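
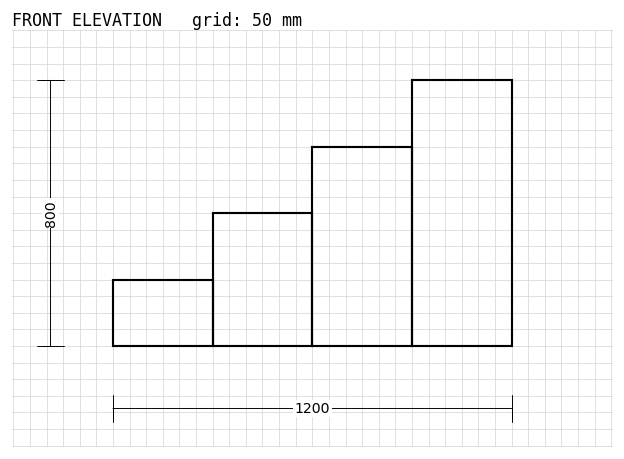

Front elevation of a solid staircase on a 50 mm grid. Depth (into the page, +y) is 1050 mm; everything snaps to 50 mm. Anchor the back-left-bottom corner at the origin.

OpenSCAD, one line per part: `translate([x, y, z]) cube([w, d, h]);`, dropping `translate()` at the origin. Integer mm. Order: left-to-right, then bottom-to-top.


cube([300, 1050, 200]);
translate([300, 0, 0]) cube([300, 1050, 400]);
translate([600, 0, 0]) cube([300, 1050, 600]);
translate([900, 0, 0]) cube([300, 1050, 800]);


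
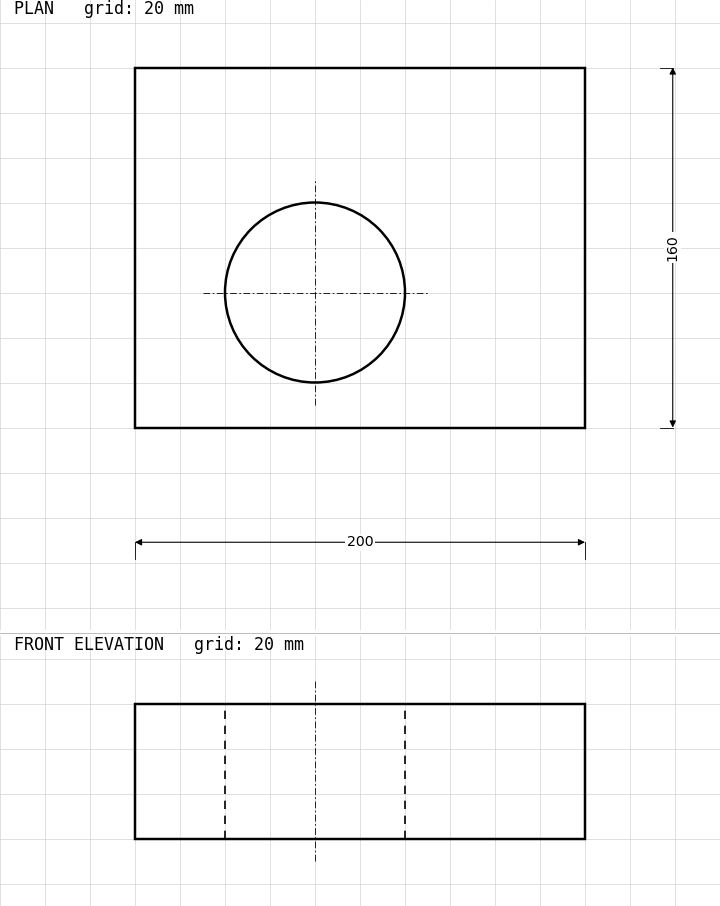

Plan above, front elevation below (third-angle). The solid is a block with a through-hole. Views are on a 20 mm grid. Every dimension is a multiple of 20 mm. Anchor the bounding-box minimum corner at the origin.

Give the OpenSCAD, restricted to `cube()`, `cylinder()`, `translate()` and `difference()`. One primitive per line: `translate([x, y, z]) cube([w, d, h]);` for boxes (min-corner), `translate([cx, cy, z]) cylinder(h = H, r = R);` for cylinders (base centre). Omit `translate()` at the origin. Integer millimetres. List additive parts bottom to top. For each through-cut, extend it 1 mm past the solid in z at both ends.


difference() {
  cube([200, 160, 60]);
  translate([80, 60, -1]) cylinder(h = 62, r = 40);
}


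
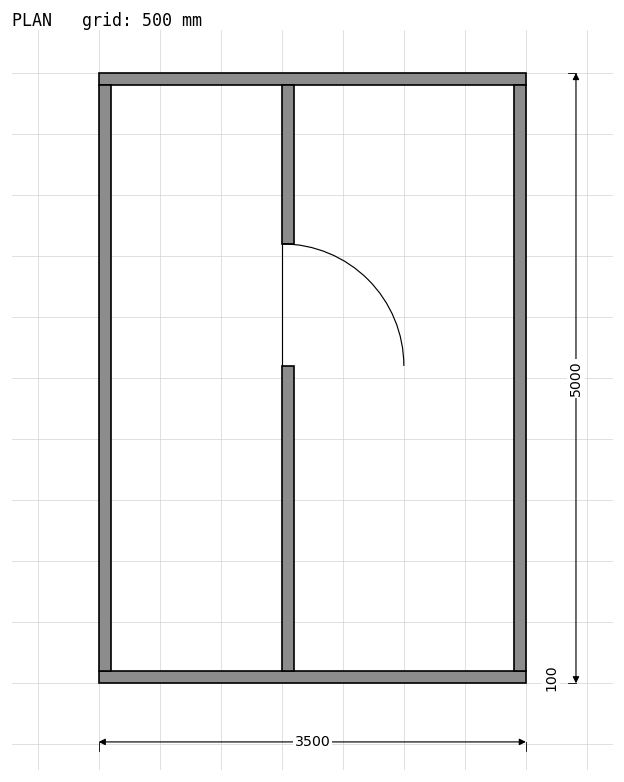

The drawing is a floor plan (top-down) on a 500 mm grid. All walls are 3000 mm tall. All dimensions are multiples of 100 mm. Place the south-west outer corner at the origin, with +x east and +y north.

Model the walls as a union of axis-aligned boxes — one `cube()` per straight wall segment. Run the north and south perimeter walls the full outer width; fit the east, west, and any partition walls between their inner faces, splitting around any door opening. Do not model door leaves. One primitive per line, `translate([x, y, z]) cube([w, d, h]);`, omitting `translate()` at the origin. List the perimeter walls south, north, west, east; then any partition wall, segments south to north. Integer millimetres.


cube([3500, 100, 3000]);
translate([0, 4900, 0]) cube([3500, 100, 3000]);
translate([0, 100, 0]) cube([100, 4800, 3000]);
translate([3400, 100, 0]) cube([100, 4800, 3000]);
translate([1500, 100, 0]) cube([100, 2500, 3000]);
translate([1500, 3600, 0]) cube([100, 1300, 3000]);


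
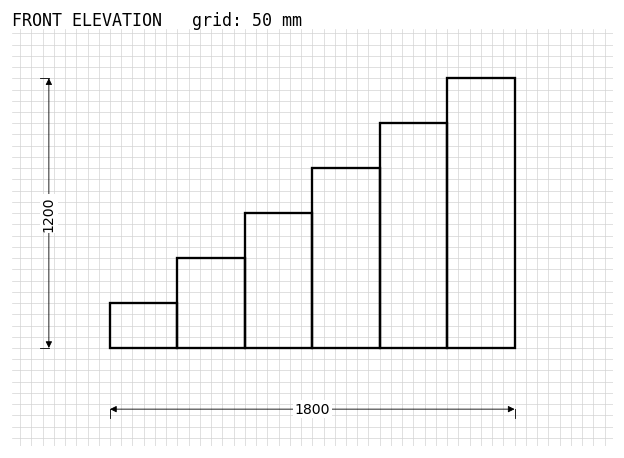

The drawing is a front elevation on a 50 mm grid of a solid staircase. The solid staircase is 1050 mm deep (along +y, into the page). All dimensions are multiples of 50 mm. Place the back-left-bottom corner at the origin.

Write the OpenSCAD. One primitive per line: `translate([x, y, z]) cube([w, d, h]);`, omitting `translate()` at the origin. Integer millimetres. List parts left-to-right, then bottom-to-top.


cube([300, 1050, 200]);
translate([300, 0, 0]) cube([300, 1050, 400]);
translate([600, 0, 0]) cube([300, 1050, 600]);
translate([900, 0, 0]) cube([300, 1050, 800]);
translate([1200, 0, 0]) cube([300, 1050, 1000]);
translate([1500, 0, 0]) cube([300, 1050, 1200]);


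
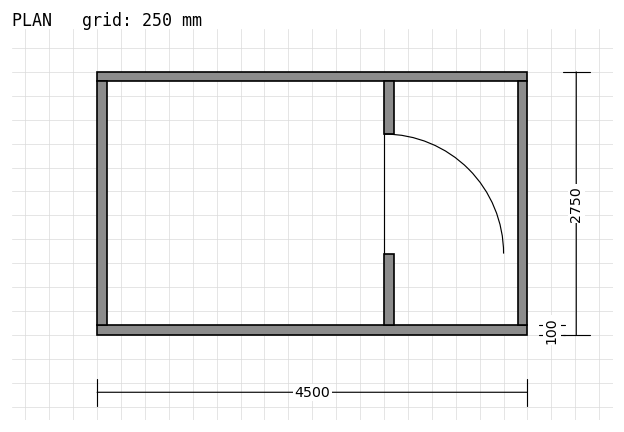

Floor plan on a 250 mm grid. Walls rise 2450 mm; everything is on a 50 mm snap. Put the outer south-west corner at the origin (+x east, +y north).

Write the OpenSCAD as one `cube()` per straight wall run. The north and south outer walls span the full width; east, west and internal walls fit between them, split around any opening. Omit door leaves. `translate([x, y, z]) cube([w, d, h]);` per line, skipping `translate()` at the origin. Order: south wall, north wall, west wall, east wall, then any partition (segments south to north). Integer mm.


cube([4500, 100, 2450]);
translate([0, 2650, 0]) cube([4500, 100, 2450]);
translate([0, 100, 0]) cube([100, 2550, 2450]);
translate([4400, 100, 0]) cube([100, 2550, 2450]);
translate([3000, 100, 0]) cube([100, 750, 2450]);
translate([3000, 2100, 0]) cube([100, 550, 2450]);


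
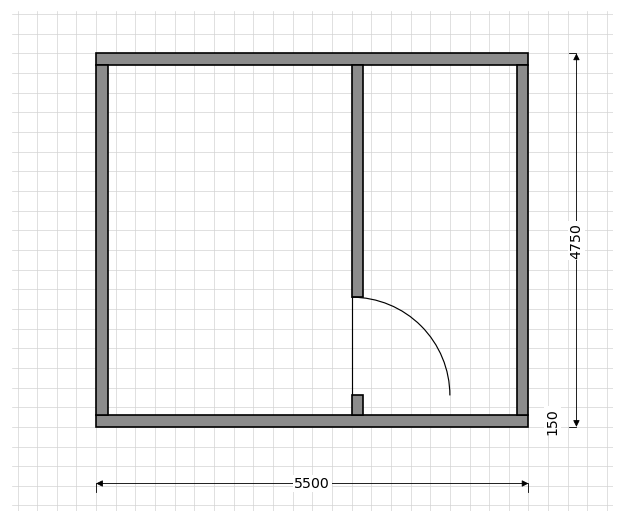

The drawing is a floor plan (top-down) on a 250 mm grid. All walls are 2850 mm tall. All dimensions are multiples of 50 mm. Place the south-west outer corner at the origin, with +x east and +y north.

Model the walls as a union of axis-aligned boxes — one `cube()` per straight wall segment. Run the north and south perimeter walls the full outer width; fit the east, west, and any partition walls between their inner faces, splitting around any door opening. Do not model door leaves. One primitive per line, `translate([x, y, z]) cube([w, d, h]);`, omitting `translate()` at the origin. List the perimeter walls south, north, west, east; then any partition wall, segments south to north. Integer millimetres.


cube([5500, 150, 2850]);
translate([0, 4600, 0]) cube([5500, 150, 2850]);
translate([0, 150, 0]) cube([150, 4450, 2850]);
translate([5350, 150, 0]) cube([150, 4450, 2850]);
translate([3250, 150, 0]) cube([150, 250, 2850]);
translate([3250, 1650, 0]) cube([150, 2950, 2850]);


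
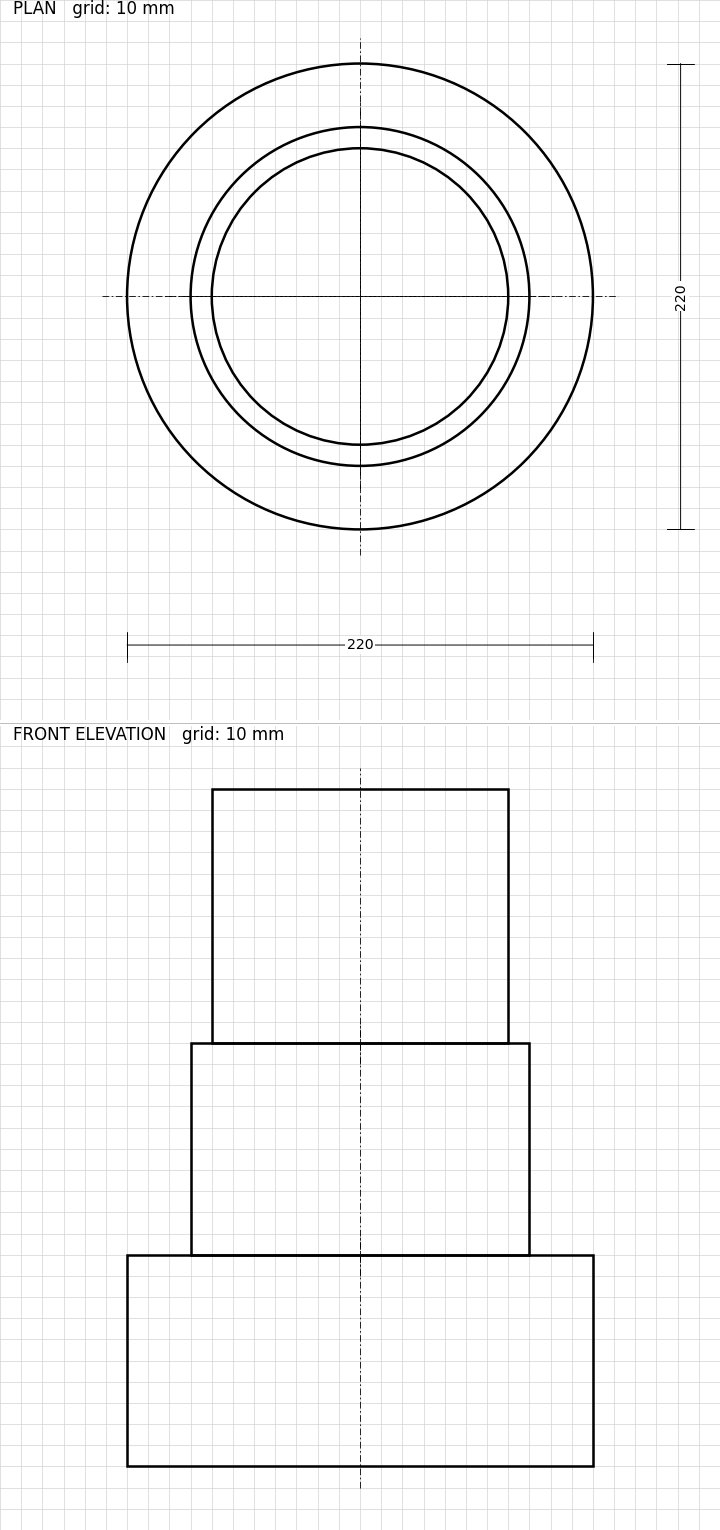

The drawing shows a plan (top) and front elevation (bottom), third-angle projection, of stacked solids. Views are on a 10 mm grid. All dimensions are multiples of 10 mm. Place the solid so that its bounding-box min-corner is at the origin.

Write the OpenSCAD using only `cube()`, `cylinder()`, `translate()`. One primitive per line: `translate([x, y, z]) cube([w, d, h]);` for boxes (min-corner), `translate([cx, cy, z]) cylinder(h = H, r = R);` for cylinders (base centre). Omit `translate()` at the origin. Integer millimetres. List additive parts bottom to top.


translate([110, 110, 0]) cylinder(h = 100, r = 110);
translate([110, 110, 100]) cylinder(h = 100, r = 80);
translate([110, 110, 200]) cylinder(h = 120, r = 70);


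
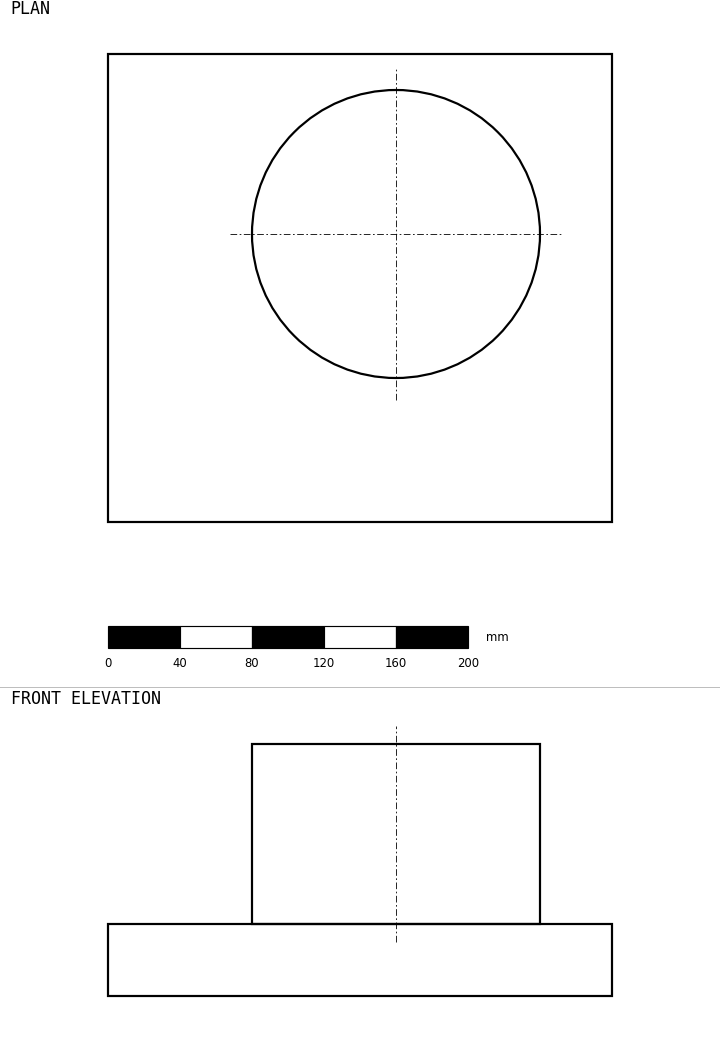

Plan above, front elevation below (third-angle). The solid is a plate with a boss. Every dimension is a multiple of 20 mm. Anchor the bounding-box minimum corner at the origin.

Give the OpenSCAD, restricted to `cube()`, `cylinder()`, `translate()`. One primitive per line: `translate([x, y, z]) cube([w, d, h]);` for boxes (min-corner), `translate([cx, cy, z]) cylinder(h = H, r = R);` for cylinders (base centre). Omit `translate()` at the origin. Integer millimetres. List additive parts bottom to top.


cube([280, 260, 40]);
translate([160, 160, 40]) cylinder(h = 100, r = 80);


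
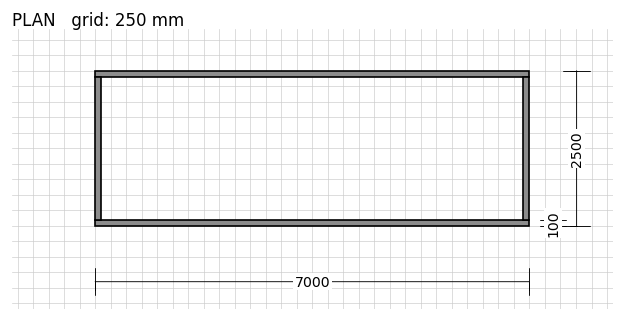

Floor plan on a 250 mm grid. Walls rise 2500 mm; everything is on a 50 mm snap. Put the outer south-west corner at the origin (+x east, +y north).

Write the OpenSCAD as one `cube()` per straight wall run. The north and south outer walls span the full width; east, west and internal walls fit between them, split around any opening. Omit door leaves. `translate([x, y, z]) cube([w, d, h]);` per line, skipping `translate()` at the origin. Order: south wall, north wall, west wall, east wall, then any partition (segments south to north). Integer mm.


cube([7000, 100, 2500]);
translate([0, 2400, 0]) cube([7000, 100, 2500]);
translate([0, 100, 0]) cube([100, 2300, 2500]);
translate([6900, 100, 0]) cube([100, 2300, 2500]);


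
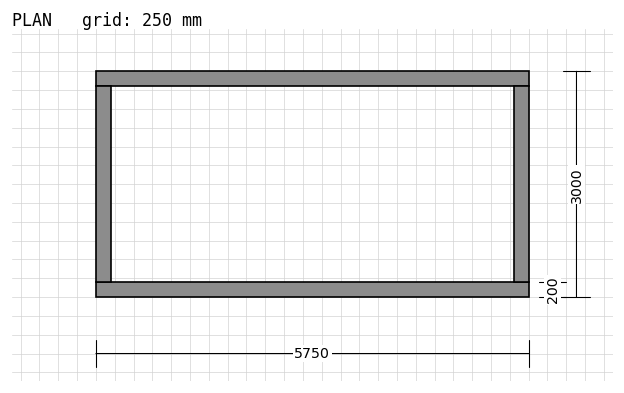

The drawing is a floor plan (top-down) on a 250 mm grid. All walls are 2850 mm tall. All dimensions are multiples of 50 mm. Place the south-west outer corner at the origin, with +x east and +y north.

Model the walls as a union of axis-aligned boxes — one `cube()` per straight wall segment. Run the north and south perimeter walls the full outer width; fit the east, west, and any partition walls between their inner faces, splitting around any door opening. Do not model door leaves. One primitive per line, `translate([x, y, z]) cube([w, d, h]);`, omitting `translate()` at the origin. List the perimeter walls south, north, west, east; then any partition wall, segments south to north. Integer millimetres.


cube([5750, 200, 2850]);
translate([0, 2800, 0]) cube([5750, 200, 2850]);
translate([0, 200, 0]) cube([200, 2600, 2850]);
translate([5550, 200, 0]) cube([200, 2600, 2850]);


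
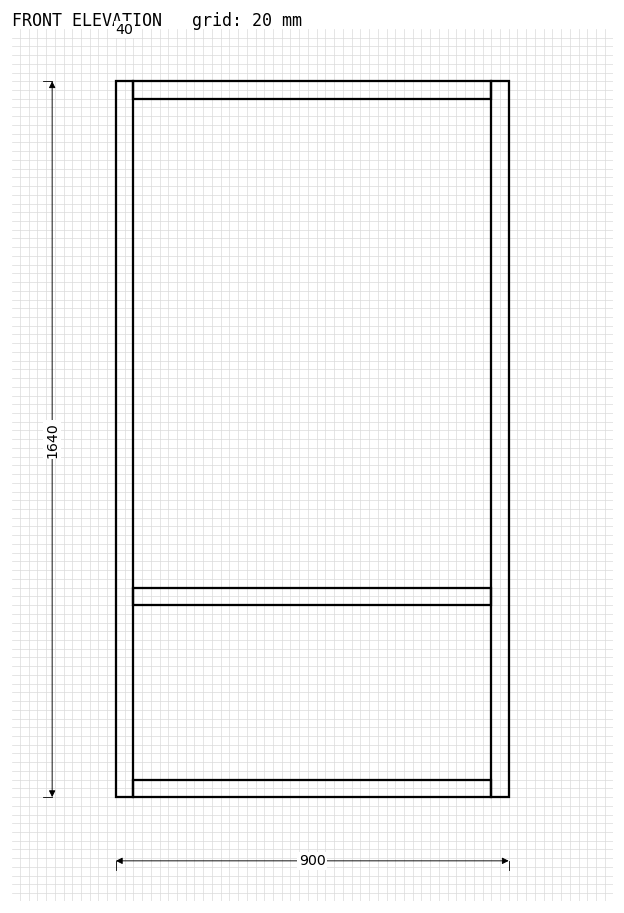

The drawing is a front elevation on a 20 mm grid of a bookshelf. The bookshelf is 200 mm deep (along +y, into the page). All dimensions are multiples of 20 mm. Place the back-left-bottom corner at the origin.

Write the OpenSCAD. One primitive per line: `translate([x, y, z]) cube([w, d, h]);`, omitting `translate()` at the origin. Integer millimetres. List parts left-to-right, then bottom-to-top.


cube([40, 200, 1640]);
translate([40, 0, 0]) cube([820, 200, 40]);
translate([40, 0, 440]) cube([820, 200, 40]);
translate([40, 0, 1600]) cube([820, 200, 40]);
translate([860, 0, 0]) cube([40, 200, 1640]);


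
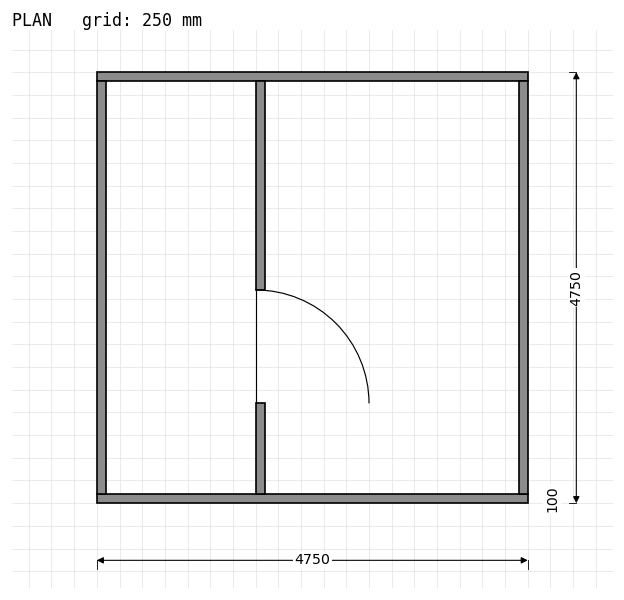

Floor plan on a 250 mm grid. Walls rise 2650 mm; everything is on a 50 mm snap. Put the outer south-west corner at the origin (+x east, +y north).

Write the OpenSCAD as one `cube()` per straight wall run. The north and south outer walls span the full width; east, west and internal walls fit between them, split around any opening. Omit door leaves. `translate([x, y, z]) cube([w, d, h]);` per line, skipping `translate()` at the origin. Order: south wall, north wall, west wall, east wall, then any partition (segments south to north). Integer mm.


cube([4750, 100, 2650]);
translate([0, 4650, 0]) cube([4750, 100, 2650]);
translate([0, 100, 0]) cube([100, 4550, 2650]);
translate([4650, 100, 0]) cube([100, 4550, 2650]);
translate([1750, 100, 0]) cube([100, 1000, 2650]);
translate([1750, 2350, 0]) cube([100, 2300, 2650]);


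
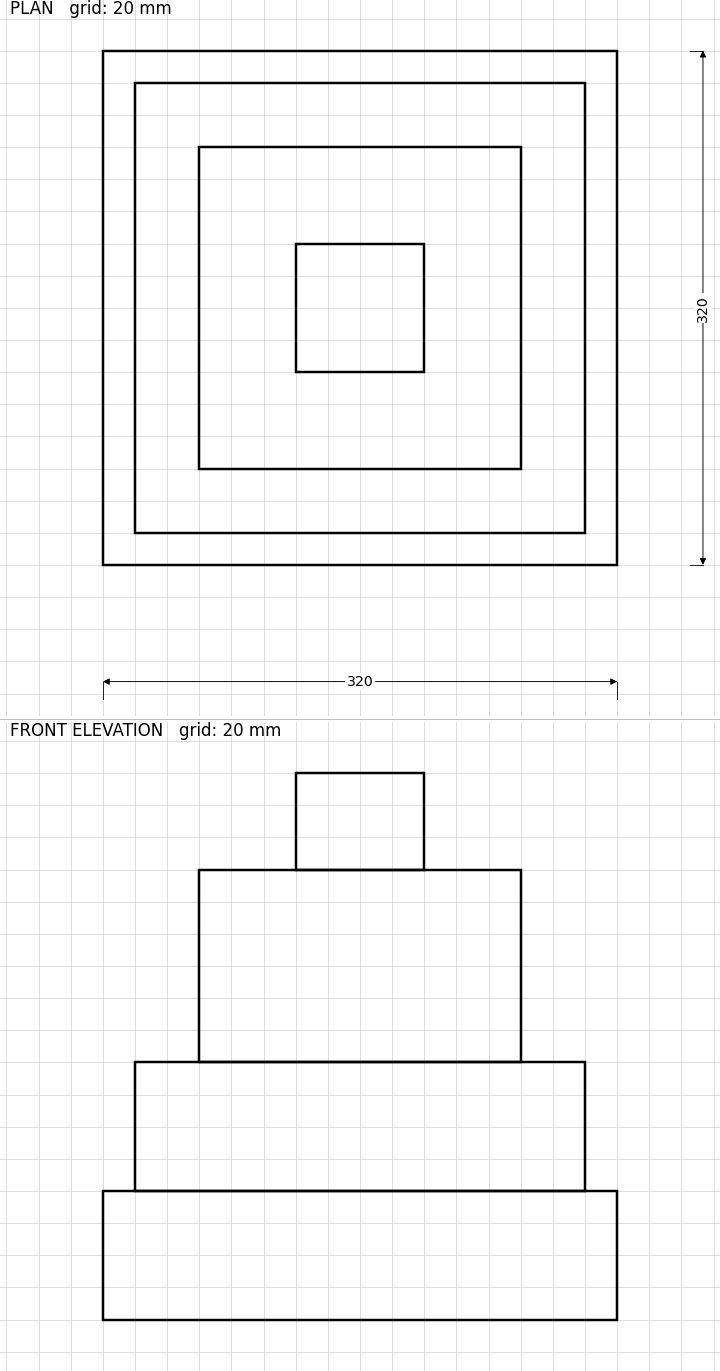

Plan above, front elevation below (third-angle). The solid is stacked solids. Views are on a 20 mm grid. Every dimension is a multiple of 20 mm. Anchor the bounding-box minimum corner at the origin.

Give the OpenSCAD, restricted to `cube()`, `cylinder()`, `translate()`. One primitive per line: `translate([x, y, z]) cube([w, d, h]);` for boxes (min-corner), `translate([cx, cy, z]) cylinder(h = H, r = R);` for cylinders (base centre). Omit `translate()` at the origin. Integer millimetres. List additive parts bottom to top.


cube([320, 320, 80]);
translate([20, 20, 80]) cube([280, 280, 80]);
translate([60, 60, 160]) cube([200, 200, 120]);
translate([120, 120, 280]) cube([80, 80, 60]);


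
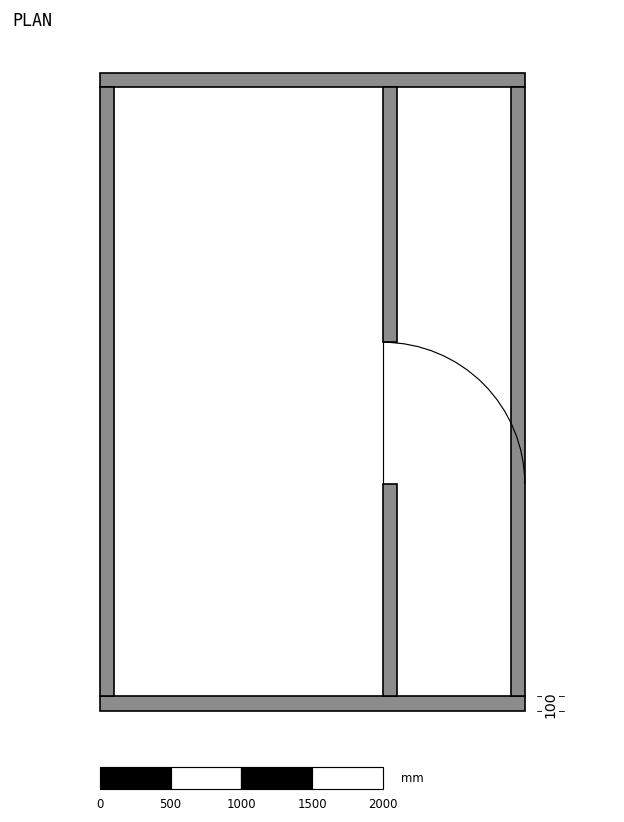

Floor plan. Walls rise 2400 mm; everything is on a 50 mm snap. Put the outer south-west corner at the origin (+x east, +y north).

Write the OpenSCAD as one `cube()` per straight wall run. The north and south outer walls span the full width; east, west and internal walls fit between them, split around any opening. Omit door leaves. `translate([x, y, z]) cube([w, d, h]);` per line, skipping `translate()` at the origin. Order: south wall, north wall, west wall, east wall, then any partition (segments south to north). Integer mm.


cube([3000, 100, 2400]);
translate([0, 4400, 0]) cube([3000, 100, 2400]);
translate([0, 100, 0]) cube([100, 4300, 2400]);
translate([2900, 100, 0]) cube([100, 4300, 2400]);
translate([2000, 100, 0]) cube([100, 1500, 2400]);
translate([2000, 2600, 0]) cube([100, 1800, 2400]);


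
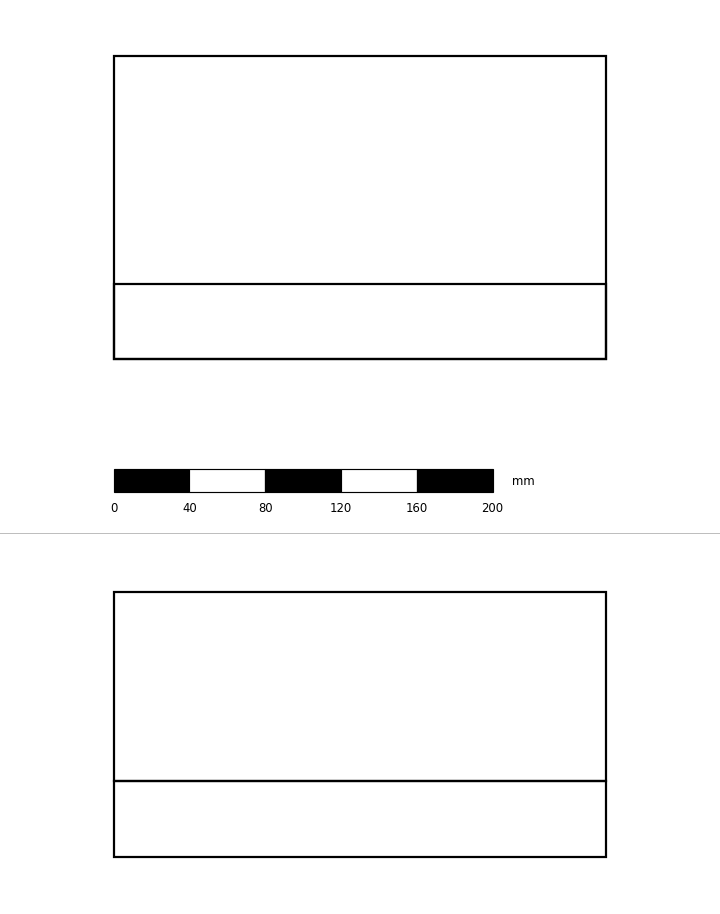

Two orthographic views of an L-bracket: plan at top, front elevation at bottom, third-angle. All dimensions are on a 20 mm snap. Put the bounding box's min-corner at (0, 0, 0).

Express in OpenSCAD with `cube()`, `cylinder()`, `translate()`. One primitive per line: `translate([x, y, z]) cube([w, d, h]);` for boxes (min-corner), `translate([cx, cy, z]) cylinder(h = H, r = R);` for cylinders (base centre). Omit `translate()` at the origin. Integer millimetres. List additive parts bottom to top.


cube([260, 160, 40]);
translate([0, 0, 40]) cube([260, 40, 100]);


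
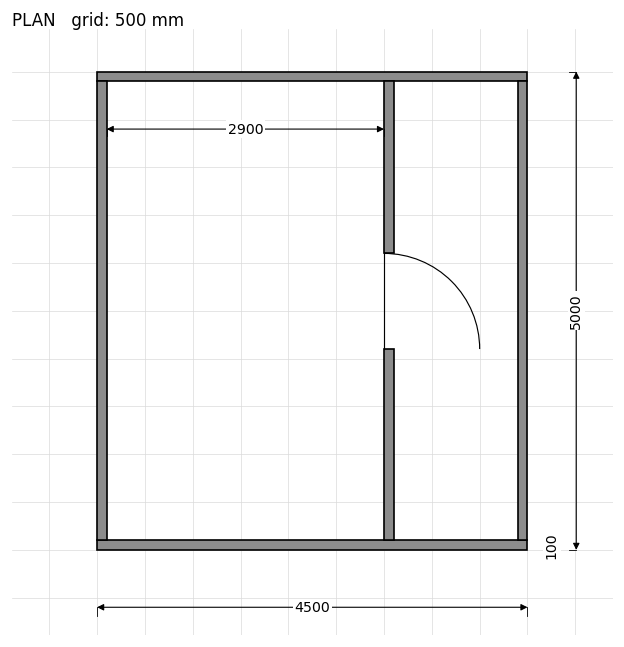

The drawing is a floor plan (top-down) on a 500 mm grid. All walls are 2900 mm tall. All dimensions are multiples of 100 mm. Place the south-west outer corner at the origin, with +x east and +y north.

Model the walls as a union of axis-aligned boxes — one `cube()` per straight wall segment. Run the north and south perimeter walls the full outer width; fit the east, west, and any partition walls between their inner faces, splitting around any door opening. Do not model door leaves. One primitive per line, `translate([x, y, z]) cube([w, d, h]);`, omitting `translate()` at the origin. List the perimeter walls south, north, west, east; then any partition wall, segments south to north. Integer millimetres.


cube([4500, 100, 2900]);
translate([0, 4900, 0]) cube([4500, 100, 2900]);
translate([0, 100, 0]) cube([100, 4800, 2900]);
translate([4400, 100, 0]) cube([100, 4800, 2900]);
translate([3000, 100, 0]) cube([100, 2000, 2900]);
translate([3000, 3100, 0]) cube([100, 1800, 2900]);


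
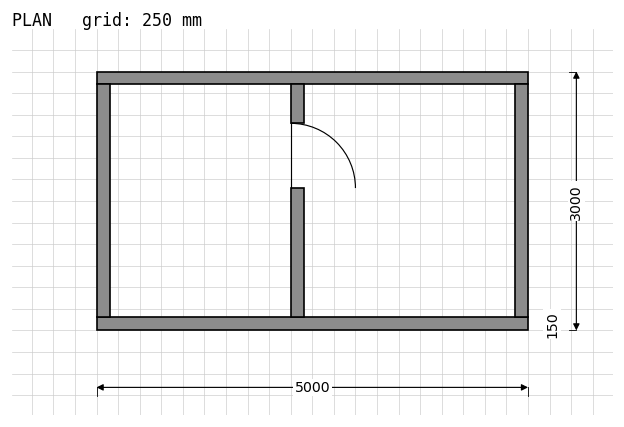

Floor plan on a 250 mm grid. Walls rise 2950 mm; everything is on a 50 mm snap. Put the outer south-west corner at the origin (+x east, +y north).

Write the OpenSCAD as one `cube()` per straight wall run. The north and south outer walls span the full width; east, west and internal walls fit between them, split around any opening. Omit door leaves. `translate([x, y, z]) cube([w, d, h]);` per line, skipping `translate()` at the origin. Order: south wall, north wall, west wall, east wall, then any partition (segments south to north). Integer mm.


cube([5000, 150, 2950]);
translate([0, 2850, 0]) cube([5000, 150, 2950]);
translate([0, 150, 0]) cube([150, 2700, 2950]);
translate([4850, 150, 0]) cube([150, 2700, 2950]);
translate([2250, 150, 0]) cube([150, 1500, 2950]);
translate([2250, 2400, 0]) cube([150, 450, 2950]);


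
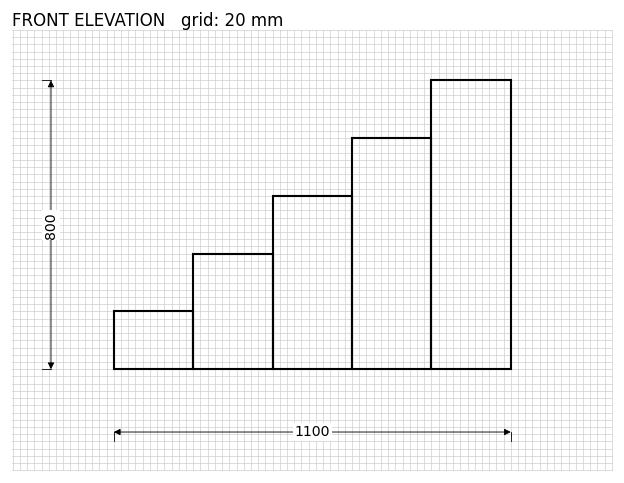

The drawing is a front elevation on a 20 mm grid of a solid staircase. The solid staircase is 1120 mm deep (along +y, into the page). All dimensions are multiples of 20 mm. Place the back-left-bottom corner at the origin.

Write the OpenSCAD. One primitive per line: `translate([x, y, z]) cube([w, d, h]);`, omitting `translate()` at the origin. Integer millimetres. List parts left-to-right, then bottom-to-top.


cube([220, 1120, 160]);
translate([220, 0, 0]) cube([220, 1120, 320]);
translate([440, 0, 0]) cube([220, 1120, 480]);
translate([660, 0, 0]) cube([220, 1120, 640]);
translate([880, 0, 0]) cube([220, 1120, 800]);


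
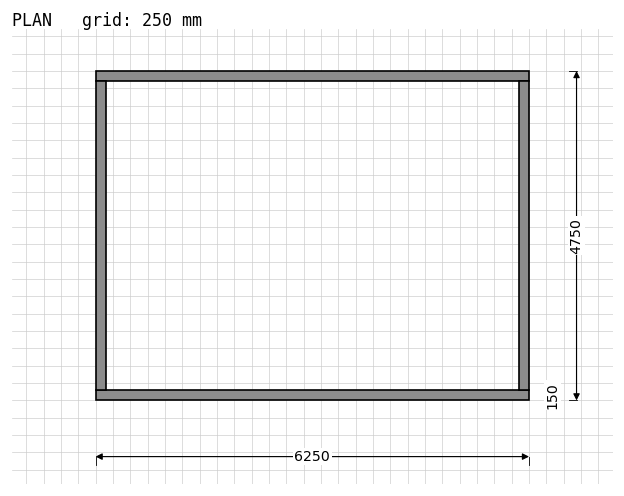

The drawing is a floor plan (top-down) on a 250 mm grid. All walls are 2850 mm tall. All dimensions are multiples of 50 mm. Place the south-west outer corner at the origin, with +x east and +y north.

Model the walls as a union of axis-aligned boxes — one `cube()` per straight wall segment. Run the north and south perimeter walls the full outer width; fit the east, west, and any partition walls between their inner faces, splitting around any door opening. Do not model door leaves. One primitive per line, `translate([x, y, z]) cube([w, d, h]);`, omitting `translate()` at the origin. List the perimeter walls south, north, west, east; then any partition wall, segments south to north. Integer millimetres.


cube([6250, 150, 2850]);
translate([0, 4600, 0]) cube([6250, 150, 2850]);
translate([0, 150, 0]) cube([150, 4450, 2850]);
translate([6100, 150, 0]) cube([150, 4450, 2850]);


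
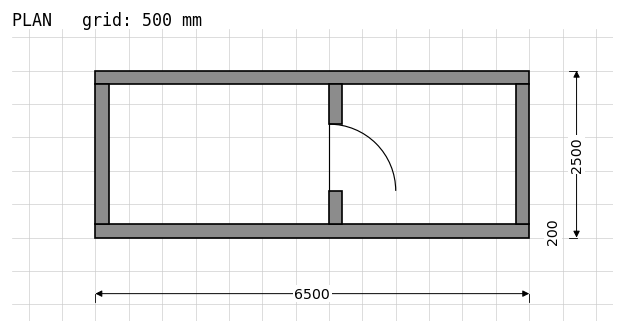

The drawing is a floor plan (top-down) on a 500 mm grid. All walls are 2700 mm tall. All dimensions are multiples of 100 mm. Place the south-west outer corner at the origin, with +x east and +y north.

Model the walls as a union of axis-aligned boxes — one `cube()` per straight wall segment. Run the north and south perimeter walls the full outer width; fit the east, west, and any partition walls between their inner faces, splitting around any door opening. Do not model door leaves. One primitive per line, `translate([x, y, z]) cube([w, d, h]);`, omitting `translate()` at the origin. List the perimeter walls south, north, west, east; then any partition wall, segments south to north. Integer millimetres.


cube([6500, 200, 2700]);
translate([0, 2300, 0]) cube([6500, 200, 2700]);
translate([0, 200, 0]) cube([200, 2100, 2700]);
translate([6300, 200, 0]) cube([200, 2100, 2700]);
translate([3500, 200, 0]) cube([200, 500, 2700]);
translate([3500, 1700, 0]) cube([200, 600, 2700]);


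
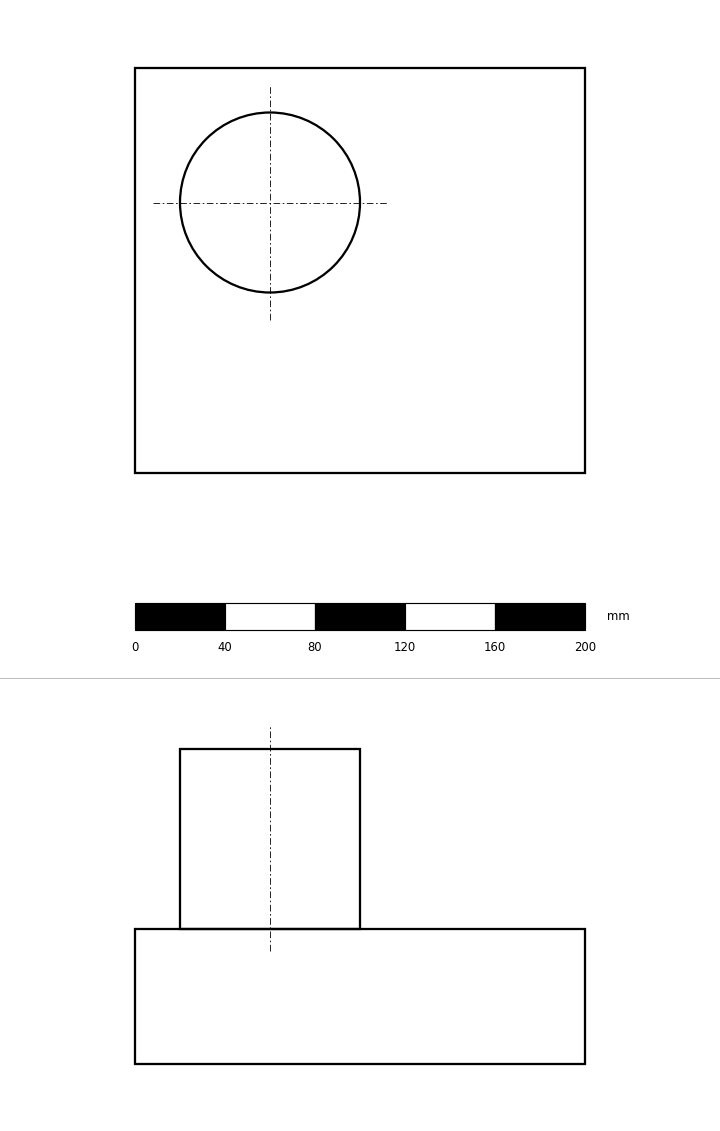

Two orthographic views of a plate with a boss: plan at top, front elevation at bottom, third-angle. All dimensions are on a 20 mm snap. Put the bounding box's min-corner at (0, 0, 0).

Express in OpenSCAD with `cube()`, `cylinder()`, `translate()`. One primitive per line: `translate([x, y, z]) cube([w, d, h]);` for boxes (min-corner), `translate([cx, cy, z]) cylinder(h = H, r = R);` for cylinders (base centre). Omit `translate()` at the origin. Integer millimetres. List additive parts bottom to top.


cube([200, 180, 60]);
translate([60, 120, 60]) cylinder(h = 80, r = 40);


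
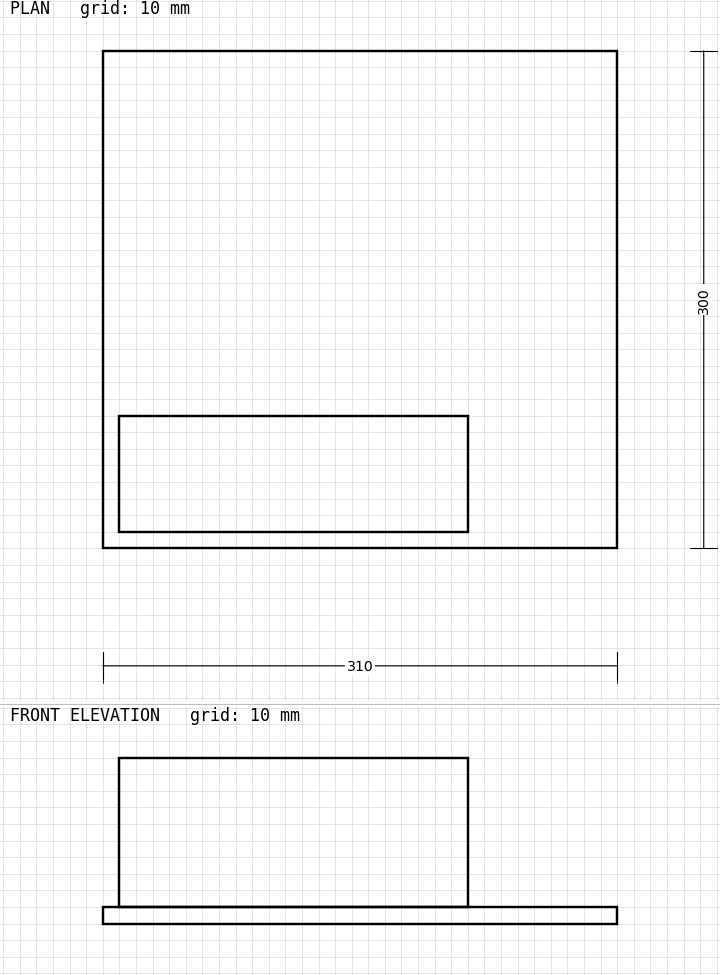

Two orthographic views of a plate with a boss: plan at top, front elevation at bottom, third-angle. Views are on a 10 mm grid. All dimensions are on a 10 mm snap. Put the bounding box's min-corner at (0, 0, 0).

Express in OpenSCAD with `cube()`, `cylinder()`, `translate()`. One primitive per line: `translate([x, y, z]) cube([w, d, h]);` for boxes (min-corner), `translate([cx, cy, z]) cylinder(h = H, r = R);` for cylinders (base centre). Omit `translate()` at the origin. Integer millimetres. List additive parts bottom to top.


cube([310, 300, 10]);
translate([10, 10, 10]) cube([210, 70, 90]);


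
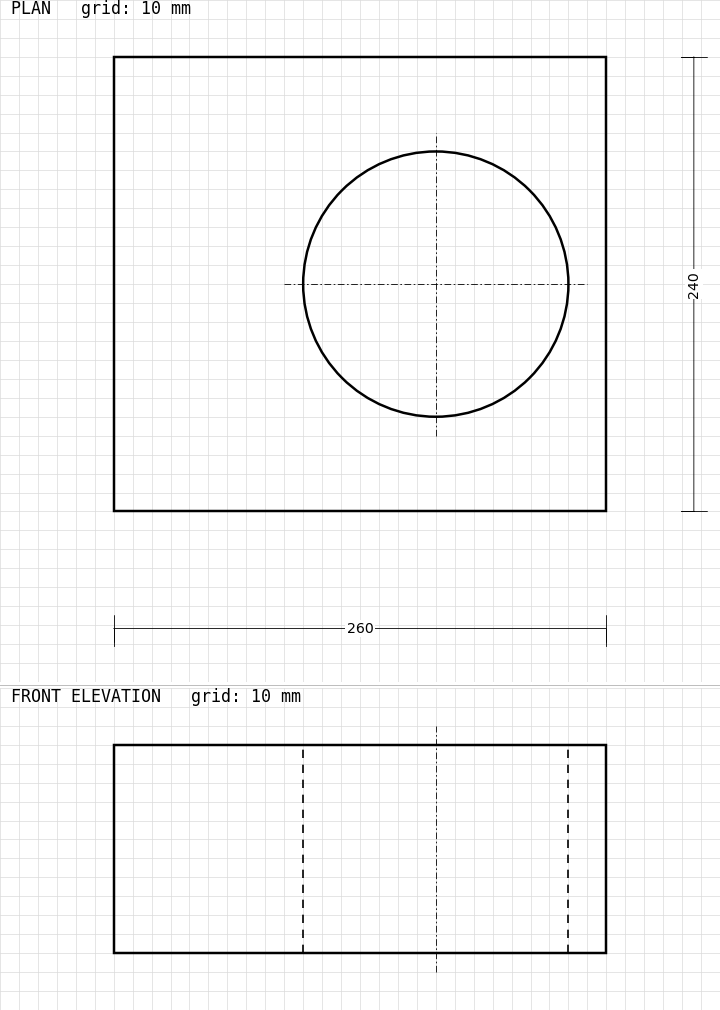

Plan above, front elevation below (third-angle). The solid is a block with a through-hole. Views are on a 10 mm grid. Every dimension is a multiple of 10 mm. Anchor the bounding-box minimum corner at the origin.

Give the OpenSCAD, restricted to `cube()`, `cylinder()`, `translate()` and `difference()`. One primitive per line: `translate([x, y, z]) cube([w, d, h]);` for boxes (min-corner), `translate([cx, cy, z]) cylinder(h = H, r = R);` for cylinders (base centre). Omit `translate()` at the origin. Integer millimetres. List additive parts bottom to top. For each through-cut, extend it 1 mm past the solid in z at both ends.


difference() {
  cube([260, 240, 110]);
  translate([170, 120, -1]) cylinder(h = 112, r = 70);
}


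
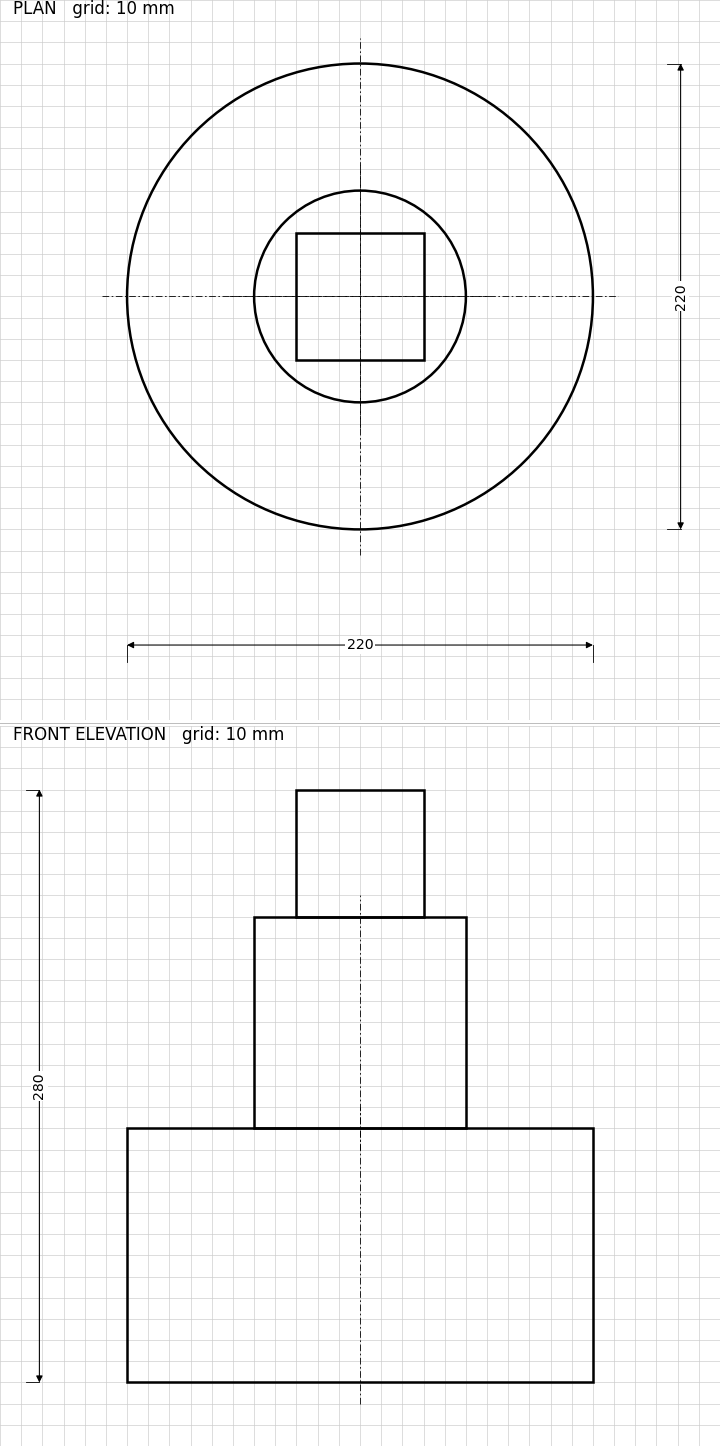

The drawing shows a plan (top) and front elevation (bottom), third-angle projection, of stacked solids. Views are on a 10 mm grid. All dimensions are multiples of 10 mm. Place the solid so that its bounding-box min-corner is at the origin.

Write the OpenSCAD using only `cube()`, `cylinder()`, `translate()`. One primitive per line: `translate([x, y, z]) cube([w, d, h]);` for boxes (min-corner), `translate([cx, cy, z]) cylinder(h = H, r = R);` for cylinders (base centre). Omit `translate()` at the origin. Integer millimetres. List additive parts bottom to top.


translate([110, 110, 0]) cylinder(h = 120, r = 110);
translate([110, 110, 120]) cylinder(h = 100, r = 50);
translate([80, 80, 220]) cube([60, 60, 60]);


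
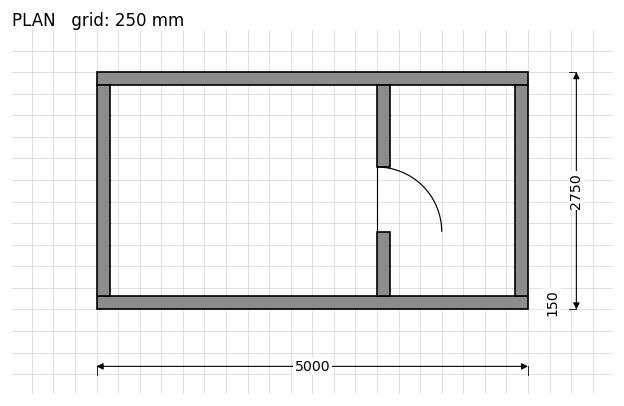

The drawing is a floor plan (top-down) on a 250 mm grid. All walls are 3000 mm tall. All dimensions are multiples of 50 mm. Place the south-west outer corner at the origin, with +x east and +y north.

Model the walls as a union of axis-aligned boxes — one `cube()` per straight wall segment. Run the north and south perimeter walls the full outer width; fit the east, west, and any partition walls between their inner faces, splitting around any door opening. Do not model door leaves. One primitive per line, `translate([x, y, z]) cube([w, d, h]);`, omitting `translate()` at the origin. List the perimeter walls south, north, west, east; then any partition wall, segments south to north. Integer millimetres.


cube([5000, 150, 3000]);
translate([0, 2600, 0]) cube([5000, 150, 3000]);
translate([0, 150, 0]) cube([150, 2450, 3000]);
translate([4850, 150, 0]) cube([150, 2450, 3000]);
translate([3250, 150, 0]) cube([150, 750, 3000]);
translate([3250, 1650, 0]) cube([150, 950, 3000]);


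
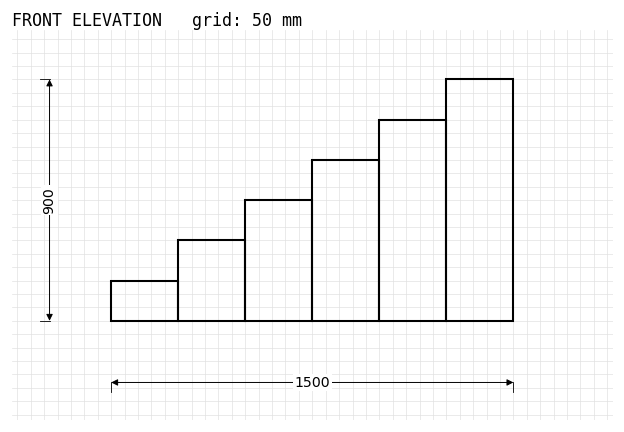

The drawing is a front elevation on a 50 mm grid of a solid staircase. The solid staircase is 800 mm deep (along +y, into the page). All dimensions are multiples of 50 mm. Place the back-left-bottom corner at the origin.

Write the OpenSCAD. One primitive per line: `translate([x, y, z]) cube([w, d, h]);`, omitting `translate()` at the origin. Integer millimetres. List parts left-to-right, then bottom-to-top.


cube([250, 800, 150]);
translate([250, 0, 0]) cube([250, 800, 300]);
translate([500, 0, 0]) cube([250, 800, 450]);
translate([750, 0, 0]) cube([250, 800, 600]);
translate([1000, 0, 0]) cube([250, 800, 750]);
translate([1250, 0, 0]) cube([250, 800, 900]);


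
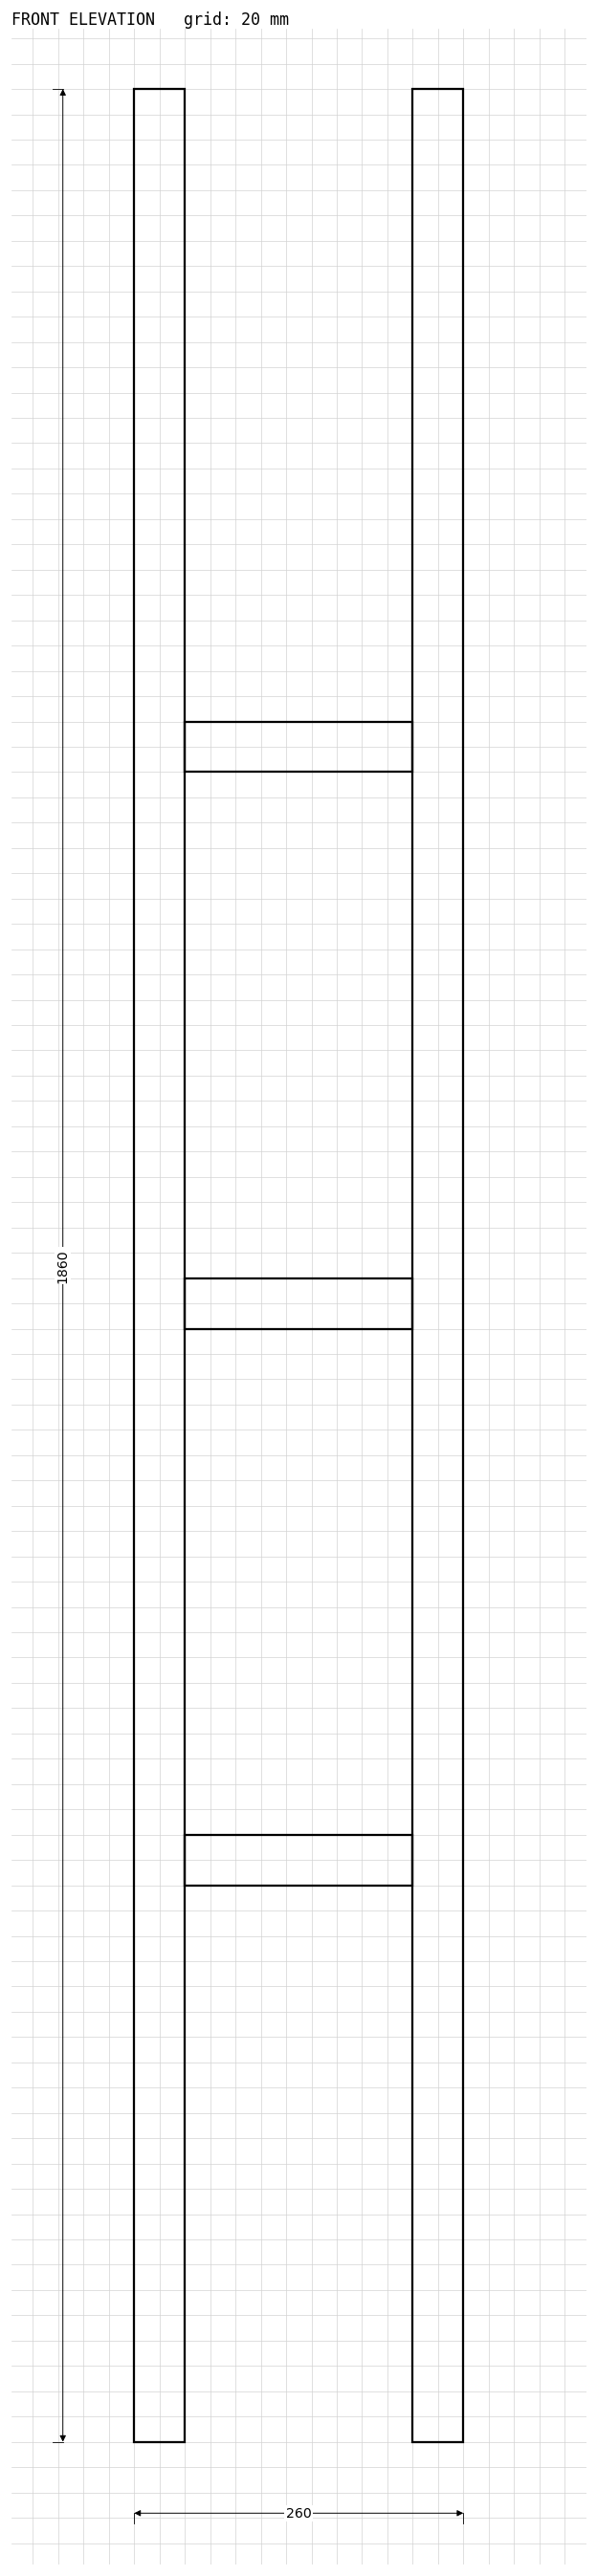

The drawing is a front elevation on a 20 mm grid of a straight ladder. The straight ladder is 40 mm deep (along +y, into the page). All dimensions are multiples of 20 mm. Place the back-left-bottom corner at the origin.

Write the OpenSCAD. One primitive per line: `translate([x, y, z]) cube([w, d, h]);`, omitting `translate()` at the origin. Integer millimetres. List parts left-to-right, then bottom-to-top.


cube([40, 40, 1860]);
translate([40, 0, 440]) cube([180, 40, 40]);
translate([40, 0, 880]) cube([180, 40, 40]);
translate([40, 0, 1320]) cube([180, 40, 40]);
translate([220, 0, 0]) cube([40, 40, 1860]);


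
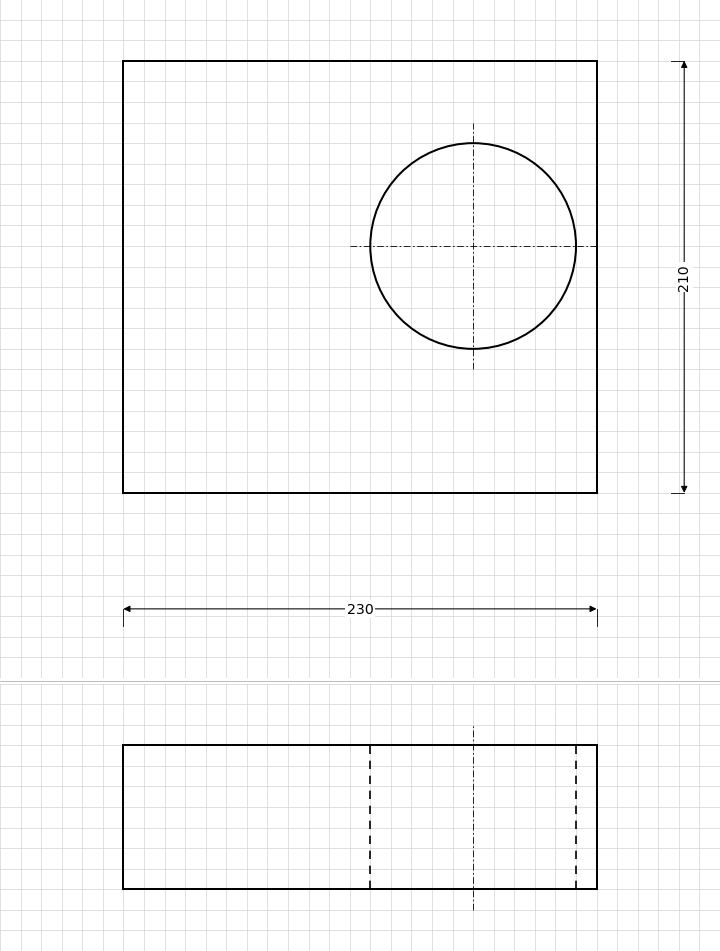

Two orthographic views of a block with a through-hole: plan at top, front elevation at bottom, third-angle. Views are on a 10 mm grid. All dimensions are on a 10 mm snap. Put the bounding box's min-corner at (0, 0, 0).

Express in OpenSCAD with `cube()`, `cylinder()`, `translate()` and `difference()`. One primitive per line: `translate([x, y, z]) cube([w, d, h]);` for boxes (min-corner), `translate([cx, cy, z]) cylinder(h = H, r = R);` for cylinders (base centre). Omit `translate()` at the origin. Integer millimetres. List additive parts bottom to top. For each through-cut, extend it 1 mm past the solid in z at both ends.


difference() {
  cube([230, 210, 70]);
  translate([170, 120, -1]) cylinder(h = 72, r = 50);
}


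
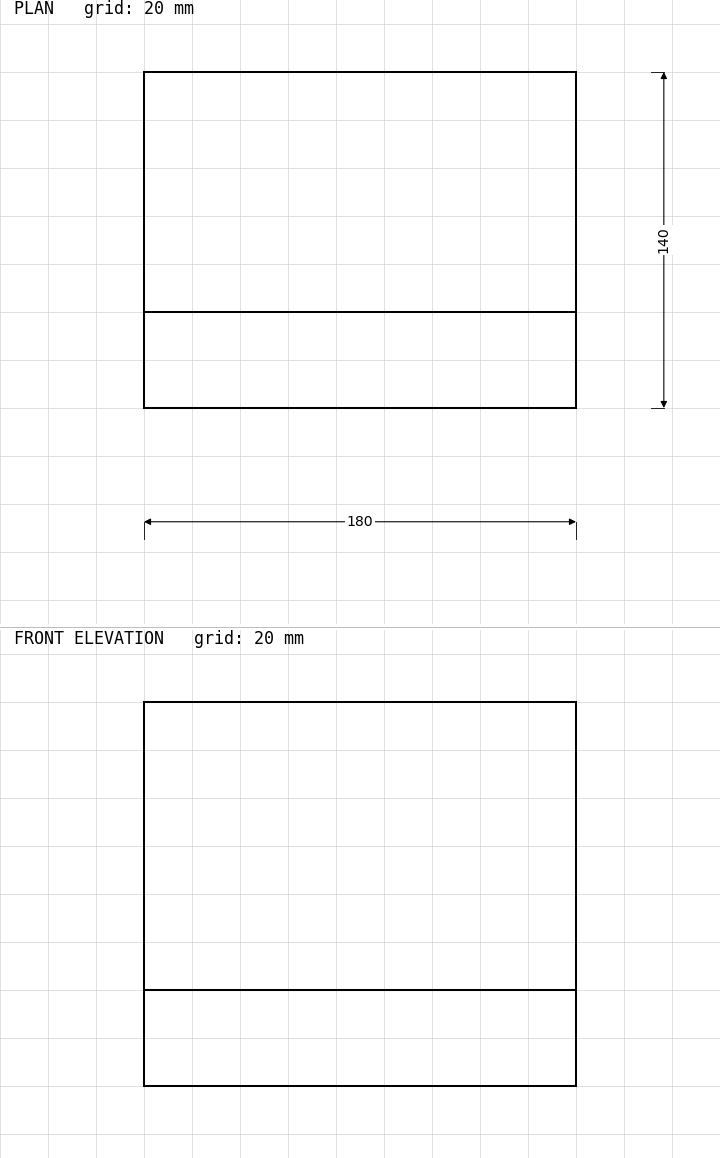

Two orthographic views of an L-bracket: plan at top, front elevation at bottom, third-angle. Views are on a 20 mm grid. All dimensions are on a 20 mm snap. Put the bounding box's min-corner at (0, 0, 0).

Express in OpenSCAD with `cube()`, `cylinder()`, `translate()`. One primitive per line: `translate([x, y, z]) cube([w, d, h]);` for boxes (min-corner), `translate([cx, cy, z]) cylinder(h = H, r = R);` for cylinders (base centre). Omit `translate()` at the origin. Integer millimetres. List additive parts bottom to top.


cube([180, 140, 40]);
translate([0, 0, 40]) cube([180, 40, 120]);


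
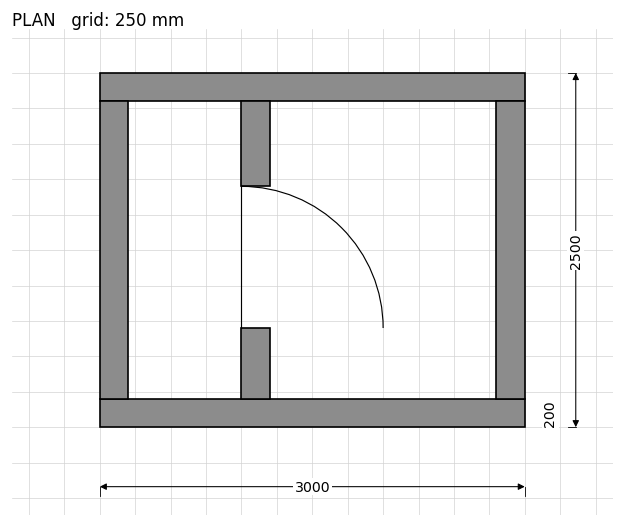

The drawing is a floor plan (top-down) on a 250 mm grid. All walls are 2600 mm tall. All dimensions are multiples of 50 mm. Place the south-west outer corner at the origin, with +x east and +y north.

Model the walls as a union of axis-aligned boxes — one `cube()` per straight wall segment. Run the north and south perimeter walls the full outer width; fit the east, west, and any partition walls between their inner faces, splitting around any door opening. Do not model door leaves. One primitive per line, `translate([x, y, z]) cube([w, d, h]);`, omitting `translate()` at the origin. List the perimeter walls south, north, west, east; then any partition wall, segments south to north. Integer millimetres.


cube([3000, 200, 2600]);
translate([0, 2300, 0]) cube([3000, 200, 2600]);
translate([0, 200, 0]) cube([200, 2100, 2600]);
translate([2800, 200, 0]) cube([200, 2100, 2600]);
translate([1000, 200, 0]) cube([200, 500, 2600]);
translate([1000, 1700, 0]) cube([200, 600, 2600]);


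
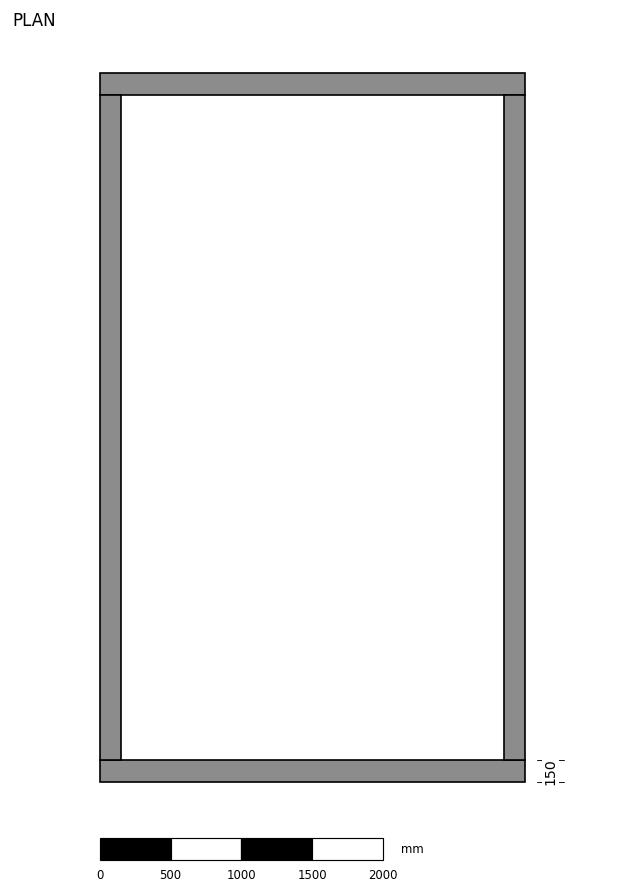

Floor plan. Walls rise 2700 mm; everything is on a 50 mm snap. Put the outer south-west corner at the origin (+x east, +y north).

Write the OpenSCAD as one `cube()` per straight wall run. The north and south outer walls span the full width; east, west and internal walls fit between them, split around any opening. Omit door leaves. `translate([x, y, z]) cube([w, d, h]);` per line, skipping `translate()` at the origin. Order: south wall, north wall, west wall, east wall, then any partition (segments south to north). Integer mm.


cube([3000, 150, 2700]);
translate([0, 4850, 0]) cube([3000, 150, 2700]);
translate([0, 150, 0]) cube([150, 4700, 2700]);
translate([2850, 150, 0]) cube([150, 4700, 2700]);


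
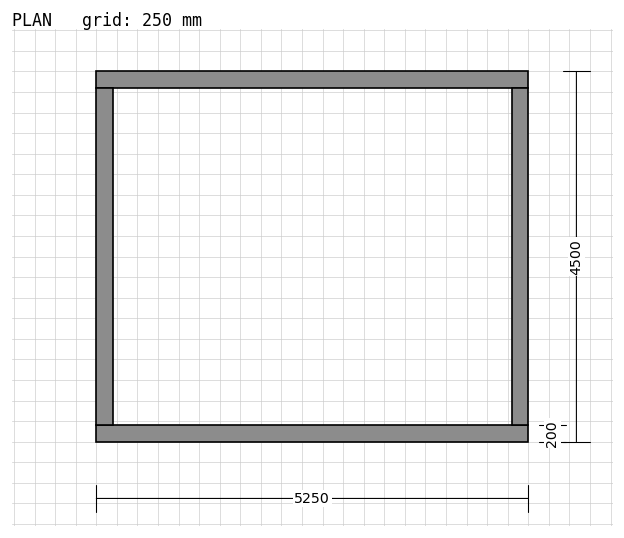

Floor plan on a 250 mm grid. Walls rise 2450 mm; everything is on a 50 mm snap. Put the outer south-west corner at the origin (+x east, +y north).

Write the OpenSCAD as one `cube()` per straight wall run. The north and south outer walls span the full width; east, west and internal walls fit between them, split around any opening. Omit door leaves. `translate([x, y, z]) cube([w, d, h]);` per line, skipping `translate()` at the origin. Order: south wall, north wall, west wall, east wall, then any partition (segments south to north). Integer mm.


cube([5250, 200, 2450]);
translate([0, 4300, 0]) cube([5250, 200, 2450]);
translate([0, 200, 0]) cube([200, 4100, 2450]);
translate([5050, 200, 0]) cube([200, 4100, 2450]);


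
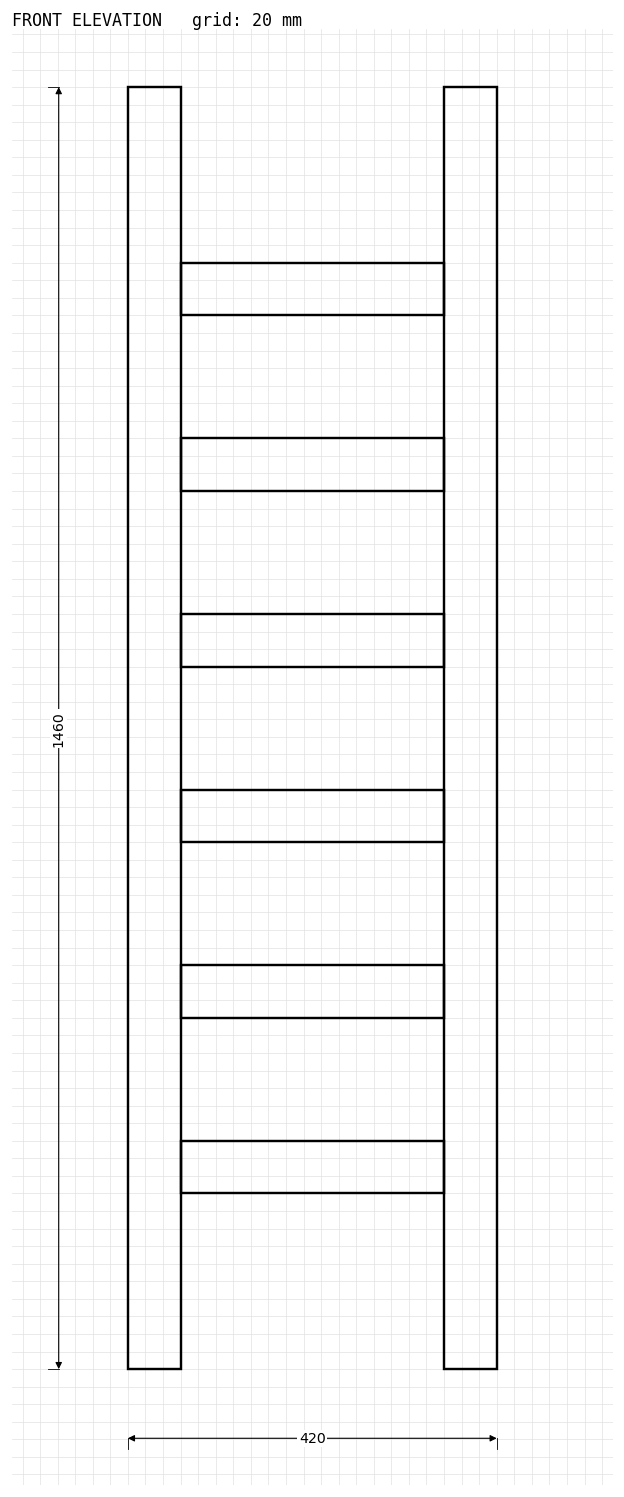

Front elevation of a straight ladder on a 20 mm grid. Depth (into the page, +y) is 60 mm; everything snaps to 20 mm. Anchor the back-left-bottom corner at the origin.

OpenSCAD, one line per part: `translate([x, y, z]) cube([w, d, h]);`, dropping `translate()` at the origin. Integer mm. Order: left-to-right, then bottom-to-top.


cube([60, 60, 1460]);
translate([60, 0, 200]) cube([300, 60, 60]);
translate([60, 0, 400]) cube([300, 60, 60]);
translate([60, 0, 600]) cube([300, 60, 60]);
translate([60, 0, 800]) cube([300, 60, 60]);
translate([60, 0, 1000]) cube([300, 60, 60]);
translate([60, 0, 1200]) cube([300, 60, 60]);
translate([360, 0, 0]) cube([60, 60, 1460]);


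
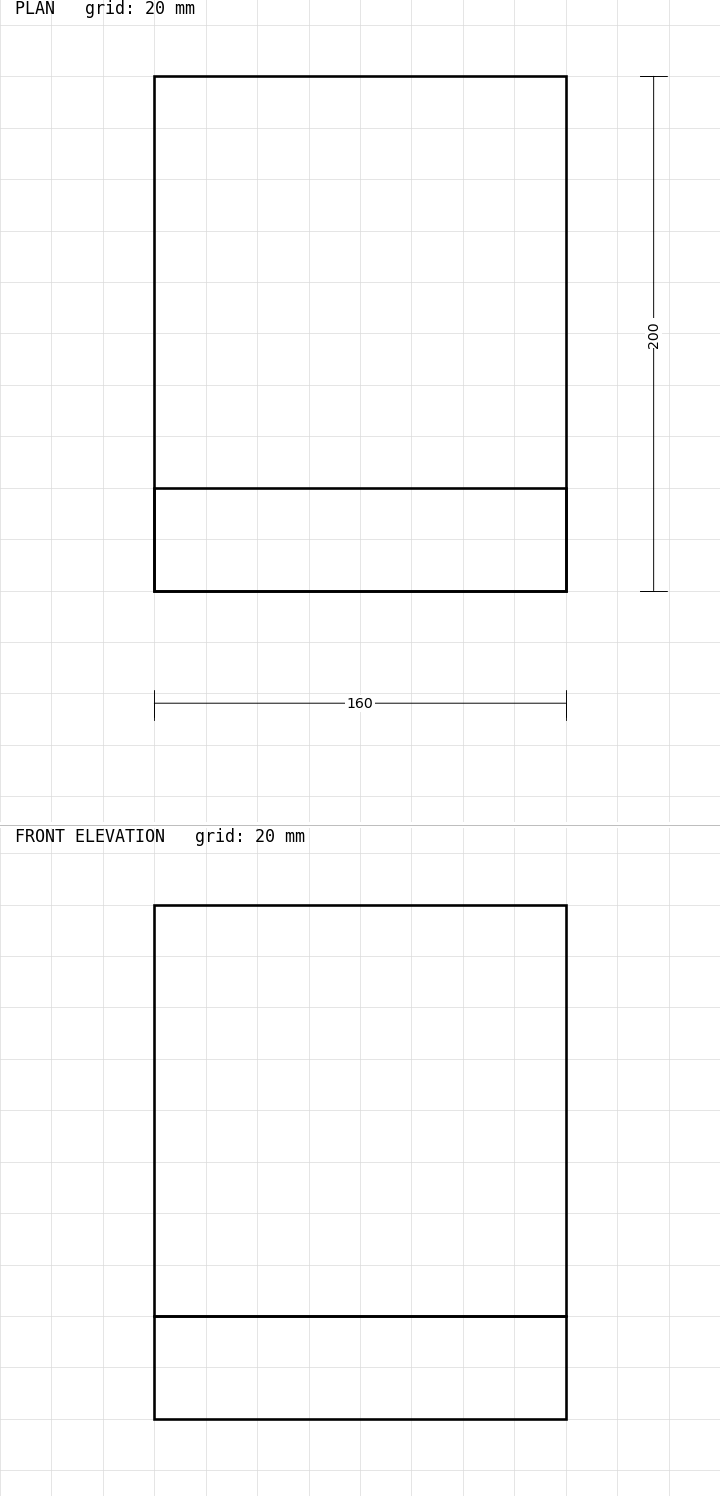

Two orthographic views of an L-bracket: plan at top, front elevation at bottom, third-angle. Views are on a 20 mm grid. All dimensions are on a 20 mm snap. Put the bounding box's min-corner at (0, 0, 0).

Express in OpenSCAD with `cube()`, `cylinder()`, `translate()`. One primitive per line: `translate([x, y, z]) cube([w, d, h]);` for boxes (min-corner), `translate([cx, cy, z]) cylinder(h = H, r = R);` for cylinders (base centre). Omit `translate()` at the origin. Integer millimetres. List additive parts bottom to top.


cube([160, 200, 40]);
translate([0, 0, 40]) cube([160, 40, 160]);


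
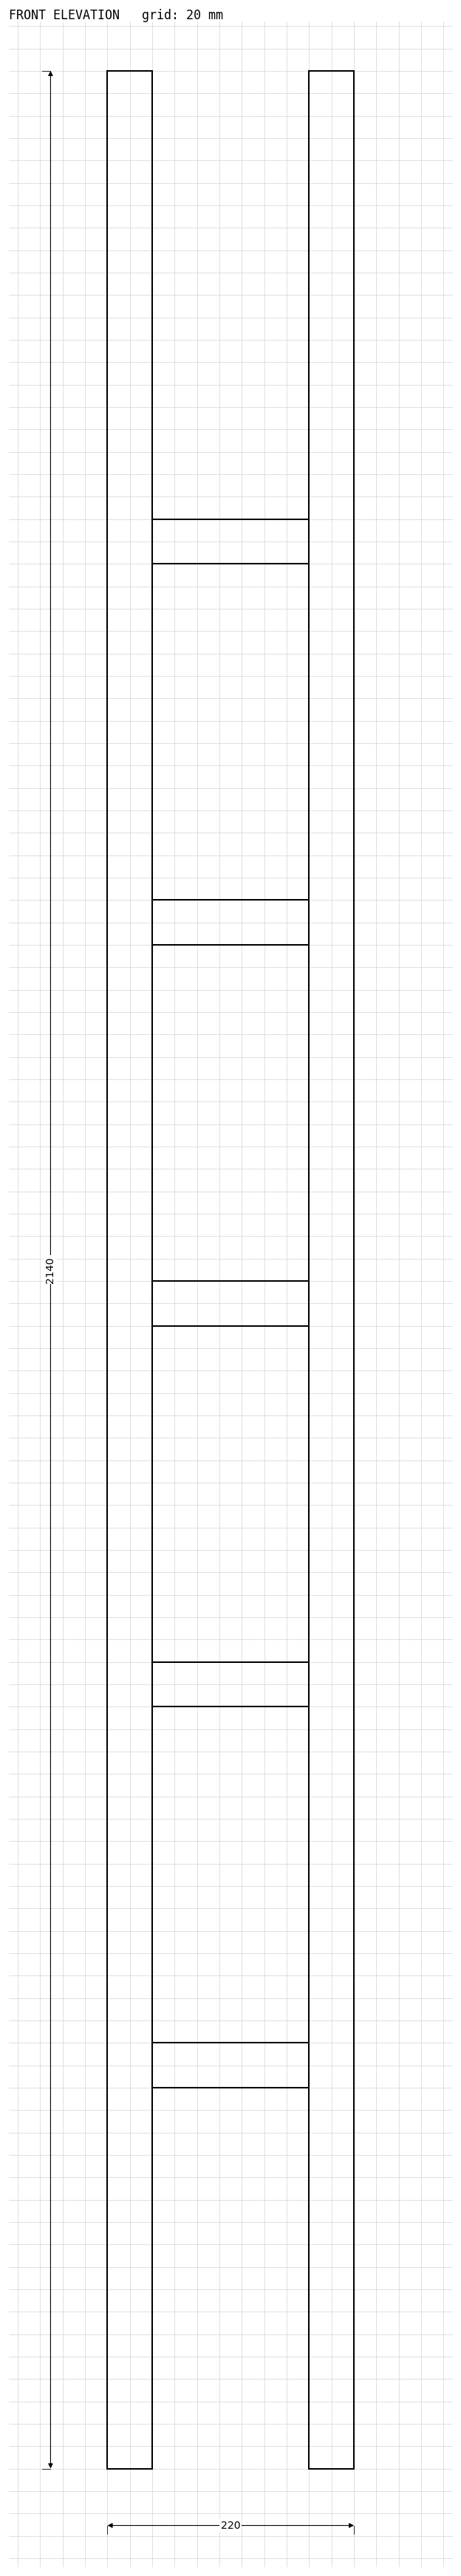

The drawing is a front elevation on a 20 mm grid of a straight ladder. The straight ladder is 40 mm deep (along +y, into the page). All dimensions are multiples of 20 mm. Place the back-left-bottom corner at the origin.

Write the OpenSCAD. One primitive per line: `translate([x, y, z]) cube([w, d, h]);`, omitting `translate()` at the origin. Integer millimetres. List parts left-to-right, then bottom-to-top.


cube([40, 40, 2140]);
translate([40, 0, 340]) cube([140, 40, 40]);
translate([40, 0, 680]) cube([140, 40, 40]);
translate([40, 0, 1020]) cube([140, 40, 40]);
translate([40, 0, 1360]) cube([140, 40, 40]);
translate([40, 0, 1700]) cube([140, 40, 40]);
translate([180, 0, 0]) cube([40, 40, 2140]);


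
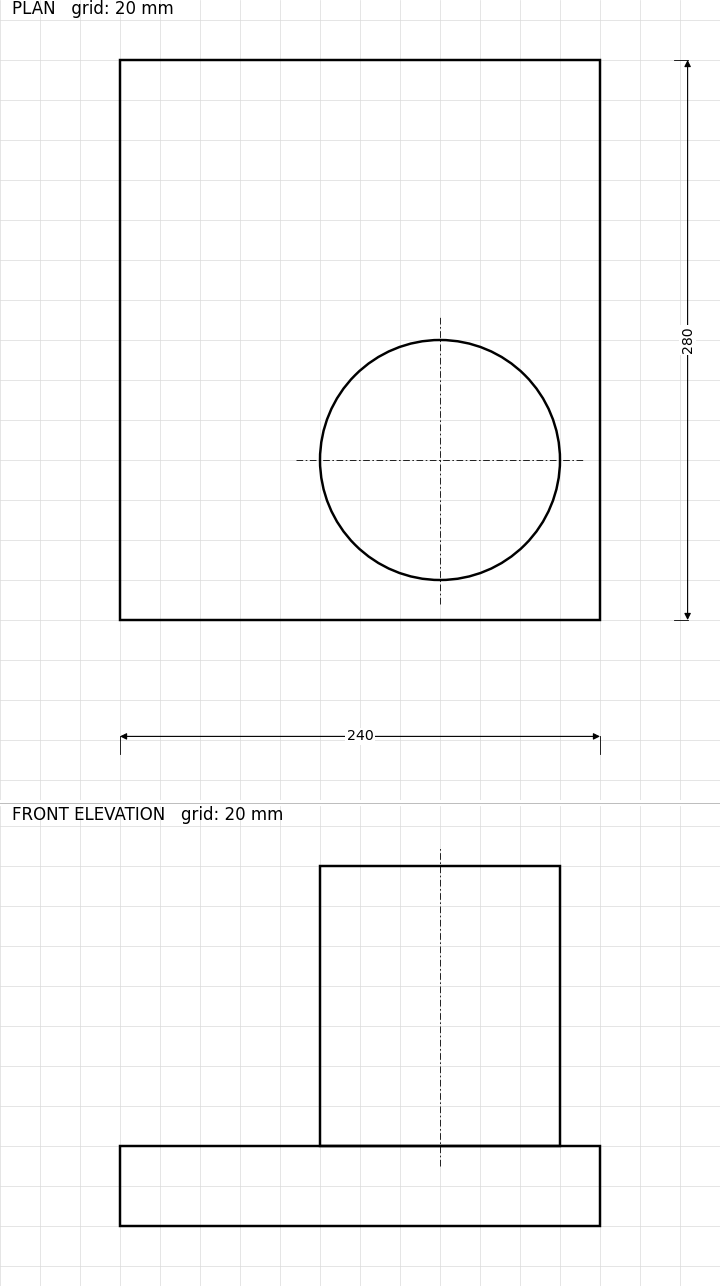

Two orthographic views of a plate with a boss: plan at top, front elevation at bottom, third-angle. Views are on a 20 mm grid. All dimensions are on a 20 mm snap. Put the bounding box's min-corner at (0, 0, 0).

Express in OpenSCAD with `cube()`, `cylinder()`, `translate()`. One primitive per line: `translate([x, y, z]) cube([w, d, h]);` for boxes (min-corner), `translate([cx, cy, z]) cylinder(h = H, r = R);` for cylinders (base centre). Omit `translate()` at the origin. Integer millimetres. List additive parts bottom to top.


cube([240, 280, 40]);
translate([160, 80, 40]) cylinder(h = 140, r = 60);
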